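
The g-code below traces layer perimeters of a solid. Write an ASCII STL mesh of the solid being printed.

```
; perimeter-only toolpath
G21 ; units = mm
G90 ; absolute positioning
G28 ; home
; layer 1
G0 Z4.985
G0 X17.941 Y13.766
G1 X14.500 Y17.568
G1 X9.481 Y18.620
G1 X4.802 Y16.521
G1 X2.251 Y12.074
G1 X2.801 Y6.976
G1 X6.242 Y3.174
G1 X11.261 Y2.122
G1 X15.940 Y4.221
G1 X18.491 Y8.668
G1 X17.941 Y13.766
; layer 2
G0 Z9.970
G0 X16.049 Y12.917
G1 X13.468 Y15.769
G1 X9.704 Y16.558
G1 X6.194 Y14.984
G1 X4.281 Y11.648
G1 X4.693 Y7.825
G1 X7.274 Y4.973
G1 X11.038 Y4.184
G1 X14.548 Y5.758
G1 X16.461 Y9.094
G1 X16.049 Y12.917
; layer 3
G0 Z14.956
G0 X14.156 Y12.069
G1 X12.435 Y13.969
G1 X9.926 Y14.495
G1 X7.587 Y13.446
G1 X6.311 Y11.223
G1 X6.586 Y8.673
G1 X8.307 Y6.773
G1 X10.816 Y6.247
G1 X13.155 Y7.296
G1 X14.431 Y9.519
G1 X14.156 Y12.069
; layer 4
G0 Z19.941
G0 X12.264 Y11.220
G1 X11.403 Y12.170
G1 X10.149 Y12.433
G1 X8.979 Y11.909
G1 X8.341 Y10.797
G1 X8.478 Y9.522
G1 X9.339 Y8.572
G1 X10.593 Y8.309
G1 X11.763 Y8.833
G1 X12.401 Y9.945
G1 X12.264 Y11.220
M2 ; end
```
solid part
  facet normal 0.0000 0.0000 -1.0000
    outer loop
      vertex 9.259 20.682 0.000
      vertex 15.532 19.367 0.000
      vertex 19.834 14.615 0.000
    endloop
  endfacet
  facet normal 0.0000 0.0000 -1.0000
    outer loop
      vertex 3.410 18.059 0.000
      vertex 9.259 20.682 0.000
      vertex 19.834 14.615 0.000
    endloop
  endfacet
  facet normal 0.0000 0.0000 -1.0000
    outer loop
      vertex 0.221 12.500 0.000
      vertex 3.410 18.059 0.000
      vertex 19.834 14.615 0.000
    endloop
  endfacet
  facet normal 0.0000 0.0000 -1.0000
    outer loop
      vertex 0.908 6.127 0.000
      vertex 0.221 12.500 0.000
      vertex 19.834 14.615 0.000
    endloop
  endfacet
  facet normal 0.0000 0.0000 -1.0000
    outer loop
      vertex 5.210 1.375 0.000
      vertex 0.908 6.127 0.000
      vertex 19.834 14.615 0.000
    endloop
  endfacet
  facet normal 0.0000 0.0000 -1.0000
    outer loop
      vertex 11.483 0.060 0.000
      vertex 5.210 1.375 0.000
      vertex 19.834 14.615 0.000
    endloop
  endfacet
  facet normal 0.0000 0.0000 -1.0000
    outer loop
      vertex 17.332 2.683 0.000
      vertex 11.483 0.060 0.000
      vertex 19.834 14.615 0.000
    endloop
  endfacet
  facet normal 0.0000 0.0000 -1.0000
    outer loop
      vertex 20.521 8.242 0.000
      vertex 17.332 2.683 0.000
      vertex 19.834 14.615 0.000
    endloop
  endfacet
  facet normal 0.6893 0.6241 0.3680
    outer loop
      vertex 19.834 14.615 0.000
      vertex 15.532 19.367 0.000
      vertex 10.371 10.371 24.926
    endloop
  endfacet
  facet normal 0.1908 0.9101 0.3680
    outer loop
      vertex 15.532 19.367 0.000
      vertex 9.259 20.682 0.000
      vertex 10.371 10.371 24.926
    endloop
  endfacet
  facet normal -0.3805 0.8484 0.3679
    outer loop
      vertex 9.259 20.682 0.000
      vertex 3.410 18.059 0.000
      vertex 10.371 10.371 24.926
    endloop
  endfacet
  facet normal -0.8066 0.4627 0.3680
    outer loop
      vertex 3.410 18.059 0.000
      vertex 0.221 12.500 0.000
      vertex 10.371 10.371 24.926
    endloop
  endfacet
  facet normal -0.9245 -0.0997 0.3679
    outer loop
      vertex 0.221 12.500 0.000
      vertex 0.908 6.127 0.000
      vertex 10.371 10.371 24.926
    endloop
  endfacet
  facet normal -0.6893 -0.6241 0.3680
    outer loop
      vertex 0.908 6.127 0.000
      vertex 5.210 1.375 0.000
      vertex 10.371 10.371 24.926
    endloop
  endfacet
  facet normal -0.1908 -0.9101 0.3680
    outer loop
      vertex 5.210 1.375 0.000
      vertex 11.483 0.060 0.000
      vertex 10.371 10.371 24.926
    endloop
  endfacet
  facet normal 0.3805 -0.8484 0.3679
    outer loop
      vertex 11.483 0.060 0.000
      vertex 17.332 2.683 0.000
      vertex 10.371 10.371 24.926
    endloop
  endfacet
  facet normal 0.8066 -0.4627 0.3680
    outer loop
      vertex 17.332 2.683 0.000
      vertex 20.521 8.242 0.000
      vertex 10.371 10.371 24.926
    endloop
  endfacet
  facet normal 0.9245 0.0997 0.3679
    outer loop
      vertex 20.521 8.242 0.000
      vertex 19.834 14.615 0.000
      vertex 10.371 10.371 24.926
    endloop
  endfacet
endsolid part

The G0 Z moves step by Δz≈4.985 mm. The G1 loops shrink linearly with z, so the solid tapers from its base footprint up to z≈24.9. Closing with a flat bottom cap and the tapered top and triangulating gives 18 facets — a regular 10-sided pyramid, base circumscribed radius ≈ 10.4 mm, apex at z ≈ 24.9 mm.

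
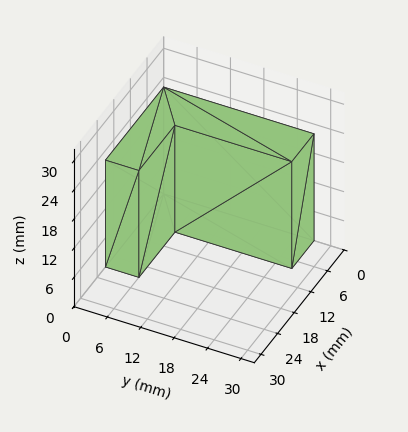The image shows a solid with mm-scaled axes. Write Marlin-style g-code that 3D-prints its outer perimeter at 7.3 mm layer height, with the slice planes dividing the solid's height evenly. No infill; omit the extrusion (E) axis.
Reading the render: the shape is an L-shaped prism: outer 21 × 27 mm, arm thicknesses ≈ 6 mm (horizontal) and 8 mm (vertical), extruded 22 mm in z (dimensions read to the nearest mm from the axis ticks). For the g-code, the solid's height is divided into equal slices at the stated Δz and each level perimeter traced with G1 moves after a G0 lift.

; perimeter-only toolpath
G21 ; units = mm
G90 ; absolute positioning
G28 ; home
; layer 1
G0 Z7.3
G0 X0.0 Y0.0
G1 X21.0 Y0.0
G1 X21.0 Y6.0
G1 X8.0 Y6.0
G1 X8.0 Y27.0
G1 X0.0 Y27.0
G1 X0.0 Y0.0
; layer 2
G0 Z14.7
G0 X0.0 Y0.0
G1 X21.0 Y0.0
G1 X21.0 Y6.0
G1 X8.0 Y6.0
G1 X8.0 Y27.0
G1 X0.0 Y27.0
G1 X0.0 Y0.0
; layer 3
G0 Z22.0
G0 X0.0 Y0.0
G1 X21.0 Y0.0
G1 X21.0 Y6.0
G1 X8.0 Y6.0
G1 X8.0 Y27.0
G1 X0.0 Y27.0
G1 X0.0 Y0.0
M2 ; end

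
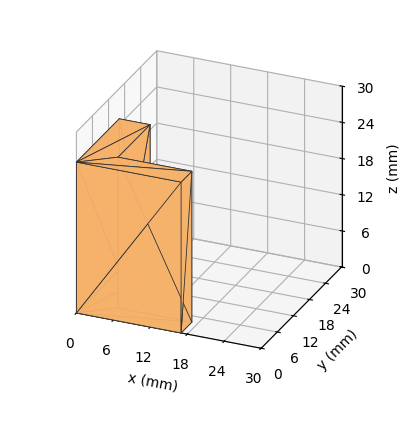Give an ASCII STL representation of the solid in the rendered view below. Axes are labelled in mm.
Reading the render: the shape is an L-shaped prism: outer 17 × 16 mm, arm thicknesses ≈ 4 mm (horizontal) and 5 mm (vertical), extruded 25 mm in z (dimensions read to the nearest mm from the axis ticks). For the STL, each face is triangulated and given an outward normal.

solid part
  facet normal 0.0000 0.0000 -1.0000
    outer loop
      vertex 17.00 4.00 0.00
      vertex 17.00 0.00 0.00
      vertex 0.00 0.00 0.00
    endloop
  endfacet
  facet normal 0.0000 0.0000 -1.0000
    outer loop
      vertex 5.00 4.00 0.00
      vertex 17.00 4.00 0.00
      vertex 0.00 0.00 0.00
    endloop
  endfacet
  facet normal 0.0000 0.0000 -1.0000
    outer loop
      vertex 5.00 16.00 0.00
      vertex 5.00 4.00 0.00
      vertex 0.00 0.00 0.00
    endloop
  endfacet
  facet normal 0.0000 0.0000 -1.0000
    outer loop
      vertex 0.00 16.00 0.00
      vertex 5.00 16.00 0.00
      vertex 0.00 0.00 0.00
    endloop
  endfacet
  facet normal 0.0000 0.0000 1.0000
    outer loop
      vertex 0.00 0.00 25.00
      vertex 17.00 0.00 25.00
      vertex 17.00 4.00 25.00
    endloop
  endfacet
  facet normal 0.0000 0.0000 1.0000
    outer loop
      vertex 0.00 0.00 25.00
      vertex 17.00 4.00 25.00
      vertex 5.00 4.00 25.00
    endloop
  endfacet
  facet normal 0.0000 0.0000 1.0000
    outer loop
      vertex 0.00 0.00 25.00
      vertex 5.00 4.00 25.00
      vertex 5.00 16.00 25.00
    endloop
  endfacet
  facet normal 0.0000 0.0000 1.0000
    outer loop
      vertex 0.00 0.00 25.00
      vertex 5.00 16.00 25.00
      vertex 0.00 16.00 25.00
    endloop
  endfacet
  facet normal 0.0000 -1.0000 0.0000
    outer loop
      vertex 0.00 0.00 0.00
      vertex 17.00 0.00 0.00
      vertex 17.00 0.00 25.00
    endloop
  endfacet
  facet normal 0.0000 -1.0000 0.0000
    outer loop
      vertex 0.00 0.00 0.00
      vertex 17.00 0.00 25.00
      vertex 0.00 0.00 25.00
    endloop
  endfacet
  facet normal 1.0000 0.0000 0.0000
    outer loop
      vertex 17.00 0.00 0.00
      vertex 17.00 4.00 0.00
      vertex 17.00 4.00 25.00
    endloop
  endfacet
  facet normal 1.0000 0.0000 0.0000
    outer loop
      vertex 17.00 0.00 0.00
      vertex 17.00 4.00 25.00
      vertex 17.00 0.00 25.00
    endloop
  endfacet
  facet normal 0.0000 1.0000 0.0000
    outer loop
      vertex 17.00 4.00 0.00
      vertex 5.00 4.00 0.00
      vertex 5.00 4.00 25.00
    endloop
  endfacet
  facet normal 0.0000 1.0000 0.0000
    outer loop
      vertex 17.00 4.00 0.00
      vertex 5.00 4.00 25.00
      vertex 17.00 4.00 25.00
    endloop
  endfacet
  facet normal 1.0000 0.0000 0.0000
    outer loop
      vertex 5.00 4.00 0.00
      vertex 5.00 16.00 0.00
      vertex 5.00 16.00 25.00
    endloop
  endfacet
  facet normal 1.0000 0.0000 0.0000
    outer loop
      vertex 5.00 4.00 0.00
      vertex 5.00 16.00 25.00
      vertex 5.00 4.00 25.00
    endloop
  endfacet
  facet normal 0.0000 1.0000 0.0000
    outer loop
      vertex 5.00 16.00 0.00
      vertex 0.00 16.00 0.00
      vertex 0.00 16.00 25.00
    endloop
  endfacet
  facet normal 0.0000 1.0000 0.0000
    outer loop
      vertex 5.00 16.00 0.00
      vertex 0.00 16.00 25.00
      vertex 5.00 16.00 25.00
    endloop
  endfacet
  facet normal -1.0000 0.0000 0.0000
    outer loop
      vertex 0.00 16.00 0.00
      vertex 0.00 0.00 0.00
      vertex 0.00 0.00 25.00
    endloop
  endfacet
  facet normal -1.0000 0.0000 0.0000
    outer loop
      vertex 0.00 16.00 0.00
      vertex 0.00 0.00 25.00
      vertex 0.00 16.00 25.00
    endloop
  endfacet
endsolid part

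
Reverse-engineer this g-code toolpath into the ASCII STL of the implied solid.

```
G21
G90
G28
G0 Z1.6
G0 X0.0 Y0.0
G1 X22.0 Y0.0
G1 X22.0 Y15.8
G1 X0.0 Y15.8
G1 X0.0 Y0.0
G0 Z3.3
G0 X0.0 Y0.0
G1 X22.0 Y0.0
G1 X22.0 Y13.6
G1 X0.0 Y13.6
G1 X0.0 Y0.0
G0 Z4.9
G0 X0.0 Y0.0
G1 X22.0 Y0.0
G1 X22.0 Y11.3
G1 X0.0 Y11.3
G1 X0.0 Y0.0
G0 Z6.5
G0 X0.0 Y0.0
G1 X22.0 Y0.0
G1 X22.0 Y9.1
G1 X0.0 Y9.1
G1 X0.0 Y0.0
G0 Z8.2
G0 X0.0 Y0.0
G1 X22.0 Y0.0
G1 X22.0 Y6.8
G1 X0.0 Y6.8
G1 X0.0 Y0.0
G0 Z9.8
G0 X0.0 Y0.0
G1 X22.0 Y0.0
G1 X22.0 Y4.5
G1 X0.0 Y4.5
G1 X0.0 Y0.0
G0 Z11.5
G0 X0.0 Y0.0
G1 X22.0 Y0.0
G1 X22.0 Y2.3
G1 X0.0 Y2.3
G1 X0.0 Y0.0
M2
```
solid part
  facet normal 0.0000 0.0000 -1.0000
    outer loop
      vertex 22.0 18.1 0.0
      vertex 22.0 0.0 0.0
      vertex 0.0 0.0 0.0
    endloop
  endfacet
  facet normal 0.0000 0.0000 -1.0000
    outer loop
      vertex 0.0 18.1 0.0
      vertex 22.0 18.1 0.0
      vertex 0.0 0.0 0.0
    endloop
  endfacet
  facet normal 0.0000 -1.0000 0.0000
    outer loop
      vertex 0.0 0.0 0.0
      vertex 22.0 0.0 0.0
      vertex 22.0 0.0 13.1
    endloop
  endfacet
  facet normal 0.0000 -1.0000 0.0000
    outer loop
      vertex 0.0 0.0 0.0
      vertex 22.0 0.0 13.1
      vertex 0.0 0.0 13.1
    endloop
  endfacet
  facet normal 0.0000 0.5863 0.8101
    outer loop
      vertex 0.0 0.0 13.1
      vertex 22.0 0.0 13.1
      vertex 22.0 18.1 0.0
    endloop
  endfacet
  facet normal 0.0000 0.5863 0.8101
    outer loop
      vertex 0.0 0.0 13.1
      vertex 22.0 18.1 0.0
      vertex 0.0 18.1 0.0
    endloop
  endfacet
  facet normal -1.0000 0.0000 0.0000
    outer loop
      vertex 0.0 0.0 13.1
      vertex 0.0 18.1 0.0
      vertex 0.0 0.0 0.0
    endloop
  endfacet
  facet normal 1.0000 0.0000 0.0000
    outer loop
      vertex 22.0 0.0 0.0
      vertex 22.0 18.1 0.0
      vertex 22.0 0.0 13.1
    endloop
  endfacet
endsolid part

The G0 Z moves step by Δz≈1.6 mm. The G1 loops shrink linearly with z, so the solid tapers from its base footprint up to z≈13.1. Closing with a flat bottom cap and the tapered top and triangulating gives 8 facets — a wedge (ramp): 22 × 18.1 mm base, rising to 13.1 mm along the y=0 edge and sloping linearly to z=0 at y=18.1.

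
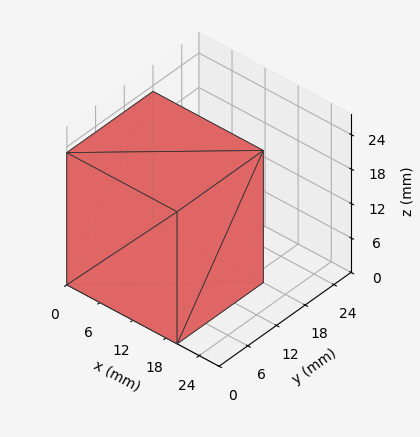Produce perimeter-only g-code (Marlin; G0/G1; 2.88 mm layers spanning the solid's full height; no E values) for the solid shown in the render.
Reading the render: the shape is a rectangular box, roughly 20 × 18 mm footprint and 23 mm tall (dimensions read to the nearest mm from the axis ticks). For the g-code, the solid's height is divided into equal slices at the stated Δz and each level perimeter traced with G1 moves after a G0 lift.

; perimeter-only toolpath
G21 ; units = mm
G90 ; absolute positioning
G28 ; home
; layer 1
G0 Z2.88
G0 X0.00 Y0.00
G1 X20.00 Y0.00
G1 X20.00 Y18.00
G1 X0.00 Y18.00
G1 X0.00 Y0.00
; layer 2
G0 Z5.75
G0 X0.00 Y0.00
G1 X20.00 Y0.00
G1 X20.00 Y18.00
G1 X0.00 Y18.00
G1 X0.00 Y0.00
; layer 3
G0 Z8.62
G0 X0.00 Y0.00
G1 X20.00 Y0.00
G1 X20.00 Y18.00
G1 X0.00 Y18.00
G1 X0.00 Y0.00
; layer 4
G0 Z11.50
G0 X0.00 Y0.00
G1 X20.00 Y0.00
G1 X20.00 Y18.00
G1 X0.00 Y18.00
G1 X0.00 Y0.00
; layer 5
G0 Z14.38
G0 X0.00 Y0.00
G1 X20.00 Y0.00
G1 X20.00 Y18.00
G1 X0.00 Y18.00
G1 X0.00 Y0.00
; layer 6
G0 Z17.25
G0 X0.00 Y0.00
G1 X20.00 Y0.00
G1 X20.00 Y18.00
G1 X0.00 Y18.00
G1 X0.00 Y0.00
; layer 7
G0 Z20.12
G0 X0.00 Y0.00
G1 X20.00 Y0.00
G1 X20.00 Y18.00
G1 X0.00 Y18.00
G1 X0.00 Y0.00
; layer 8
G0 Z23.00
G0 X0.00 Y0.00
G1 X20.00 Y0.00
G1 X20.00 Y18.00
G1 X0.00 Y18.00
G1 X0.00 Y0.00
M2 ; end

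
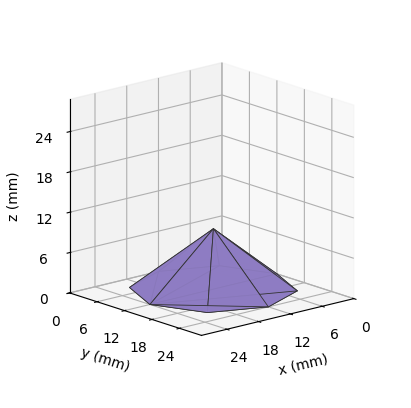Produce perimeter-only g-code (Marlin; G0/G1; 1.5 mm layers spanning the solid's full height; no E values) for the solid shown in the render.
Reading the render: the shape is a regular 8-sided pyramid, base circumscribed radius ≈ 12 mm, apex at z ≈ 9 mm (dimensions read to the nearest mm from the axis ticks). For the g-code, the solid's height is divided into equal slices at the stated Δz and each level perimeter traced with G1 moves after a G0 lift.

; perimeter-only toolpath
G21 ; units = mm
G90 ; absolute positioning
G28 ; home
; layer 1
G0 Z1.5
G0 X22.0 Y12.0
G1 X19.1 Y19.1
G1 X12.0 Y22.0
G1 X4.9 Y19.1
G1 X2.0 Y12.0
G1 X4.9 Y4.9
G1 X12.0 Y2.0
G1 X19.1 Y4.9
G1 X22.0 Y12.0
; layer 2
G0 Z3.0
G0 X20.0 Y12.0
G1 X17.7 Y17.7
G1 X12.0 Y20.0
G1 X6.3 Y17.7
G1 X4.0 Y12.0
G1 X6.3 Y6.3
G1 X12.0 Y4.0
G1 X17.7 Y6.3
G1 X20.0 Y12.0
; layer 3
G0 Z4.5
G0 X18.0 Y12.0
G1 X16.2 Y16.2
G1 X12.0 Y18.0
G1 X7.8 Y16.2
G1 X6.0 Y12.0
G1 X7.8 Y7.8
G1 X12.0 Y6.0
G1 X16.2 Y7.8
G1 X18.0 Y12.0
; layer 4
G0 Z6.0
G0 X16.0 Y12.0
G1 X14.8 Y14.8
G1 X12.0 Y16.0
G1 X9.2 Y14.8
G1 X8.0 Y12.0
G1 X9.2 Y9.2
G1 X12.0 Y8.0
G1 X14.8 Y9.2
G1 X16.0 Y12.0
; layer 5
G0 Z7.5
G0 X14.0 Y12.0
G1 X13.4 Y13.4
G1 X12.0 Y14.0
G1 X10.6 Y13.4
G1 X10.0 Y12.0
G1 X10.6 Y10.6
G1 X12.0 Y10.0
G1 X13.4 Y10.6
G1 X14.0 Y12.0
M2 ; end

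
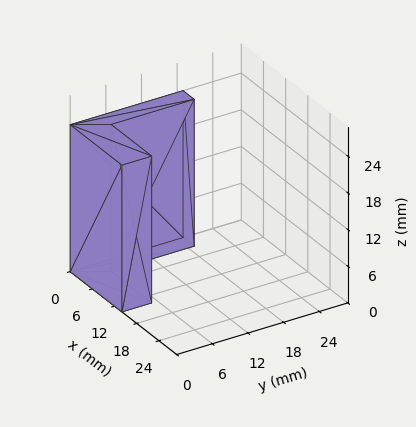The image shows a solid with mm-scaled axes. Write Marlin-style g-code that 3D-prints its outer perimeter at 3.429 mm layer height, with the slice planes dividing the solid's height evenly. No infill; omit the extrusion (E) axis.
Reading the render: the shape is an L-shaped prism: outer 14 × 19 mm, arm thicknesses ≈ 5 mm (horizontal) and 3 mm (vertical), extruded 24 mm in z (dimensions read to the nearest mm from the axis ticks). For the g-code, the solid's height is divided into equal slices at the stated Δz and each level perimeter traced with G1 moves after a G0 lift.

; perimeter-only toolpath
G21 ; units = mm
G90 ; absolute positioning
G28 ; home
; layer 1
G0 Z3.429
G0 X0.000 Y0.000
G1 X14.000 Y0.000
G1 X14.000 Y5.000
G1 X3.000 Y5.000
G1 X3.000 Y19.000
G1 X0.000 Y19.000
G1 X0.000 Y0.000
; layer 2
G0 Z6.857
G0 X0.000 Y0.000
G1 X14.000 Y0.000
G1 X14.000 Y5.000
G1 X3.000 Y5.000
G1 X3.000 Y19.000
G1 X0.000 Y19.000
G1 X0.000 Y0.000
; layer 3
G0 Z10.286
G0 X0.000 Y0.000
G1 X14.000 Y0.000
G1 X14.000 Y5.000
G1 X3.000 Y5.000
G1 X3.000 Y19.000
G1 X0.000 Y19.000
G1 X0.000 Y0.000
; layer 4
G0 Z13.714
G0 X0.000 Y0.000
G1 X14.000 Y0.000
G1 X14.000 Y5.000
G1 X3.000 Y5.000
G1 X3.000 Y19.000
G1 X0.000 Y19.000
G1 X0.000 Y0.000
; layer 5
G0 Z17.143
G0 X0.000 Y0.000
G1 X14.000 Y0.000
G1 X14.000 Y5.000
G1 X3.000 Y5.000
G1 X3.000 Y19.000
G1 X0.000 Y19.000
G1 X0.000 Y0.000
; layer 6
G0 Z20.571
G0 X0.000 Y0.000
G1 X14.000 Y0.000
G1 X14.000 Y5.000
G1 X3.000 Y5.000
G1 X3.000 Y19.000
G1 X0.000 Y19.000
G1 X0.000 Y0.000
; layer 7
G0 Z24.000
G0 X0.000 Y0.000
G1 X14.000 Y0.000
G1 X14.000 Y5.000
G1 X3.000 Y5.000
G1 X3.000 Y19.000
G1 X0.000 Y19.000
G1 X0.000 Y0.000
M2 ; end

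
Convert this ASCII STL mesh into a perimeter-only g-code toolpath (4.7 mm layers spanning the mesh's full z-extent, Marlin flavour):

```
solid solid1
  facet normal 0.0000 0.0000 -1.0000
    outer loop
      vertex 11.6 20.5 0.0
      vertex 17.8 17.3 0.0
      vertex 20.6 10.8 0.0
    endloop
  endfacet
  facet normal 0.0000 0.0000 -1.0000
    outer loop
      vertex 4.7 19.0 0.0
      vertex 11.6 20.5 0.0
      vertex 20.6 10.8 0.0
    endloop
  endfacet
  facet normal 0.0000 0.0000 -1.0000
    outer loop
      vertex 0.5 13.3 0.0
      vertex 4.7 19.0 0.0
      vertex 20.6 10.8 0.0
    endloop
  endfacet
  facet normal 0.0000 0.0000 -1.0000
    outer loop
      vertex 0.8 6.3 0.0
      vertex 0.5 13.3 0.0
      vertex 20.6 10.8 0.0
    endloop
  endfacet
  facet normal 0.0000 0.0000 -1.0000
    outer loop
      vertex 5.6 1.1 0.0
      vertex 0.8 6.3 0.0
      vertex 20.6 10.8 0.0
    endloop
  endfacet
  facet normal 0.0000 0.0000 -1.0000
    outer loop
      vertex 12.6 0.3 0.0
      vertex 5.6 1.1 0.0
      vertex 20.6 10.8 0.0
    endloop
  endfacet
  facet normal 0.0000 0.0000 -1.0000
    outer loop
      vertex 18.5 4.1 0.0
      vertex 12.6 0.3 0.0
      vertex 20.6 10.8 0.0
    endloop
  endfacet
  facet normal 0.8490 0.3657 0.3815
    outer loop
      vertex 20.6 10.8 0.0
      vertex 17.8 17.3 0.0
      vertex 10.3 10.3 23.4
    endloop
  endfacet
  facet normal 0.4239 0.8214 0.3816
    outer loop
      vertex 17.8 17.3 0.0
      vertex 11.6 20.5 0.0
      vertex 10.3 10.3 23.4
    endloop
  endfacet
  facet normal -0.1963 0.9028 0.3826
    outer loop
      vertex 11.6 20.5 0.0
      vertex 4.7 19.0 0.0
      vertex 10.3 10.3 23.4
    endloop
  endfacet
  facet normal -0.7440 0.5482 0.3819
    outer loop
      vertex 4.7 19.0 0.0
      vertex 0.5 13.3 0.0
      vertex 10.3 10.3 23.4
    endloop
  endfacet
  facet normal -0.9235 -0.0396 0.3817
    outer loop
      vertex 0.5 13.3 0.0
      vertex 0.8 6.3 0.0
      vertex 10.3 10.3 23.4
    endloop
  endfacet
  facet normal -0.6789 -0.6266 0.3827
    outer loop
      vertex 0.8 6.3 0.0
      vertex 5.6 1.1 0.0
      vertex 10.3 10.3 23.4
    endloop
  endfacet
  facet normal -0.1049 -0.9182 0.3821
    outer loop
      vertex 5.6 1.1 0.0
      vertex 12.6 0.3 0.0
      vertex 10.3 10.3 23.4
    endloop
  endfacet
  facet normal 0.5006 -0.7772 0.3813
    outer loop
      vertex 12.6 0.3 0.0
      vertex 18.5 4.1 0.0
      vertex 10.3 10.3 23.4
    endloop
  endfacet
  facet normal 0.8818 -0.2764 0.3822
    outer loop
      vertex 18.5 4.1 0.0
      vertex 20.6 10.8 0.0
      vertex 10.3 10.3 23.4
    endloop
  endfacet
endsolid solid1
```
; perimeter-only toolpath
G21 ; units = mm
G90 ; absolute positioning
G28 ; home
; layer 1
G0 Z4.7
G0 X18.5 Y10.7
G1 X16.3 Y15.9
G1 X11.3 Y18.5
G1 X5.8 Y17.3
G1 X2.5 Y12.7
G1 X2.7 Y7.1
G1 X6.5 Y2.9
G1 X12.1 Y2.3
G1 X16.9 Y5.3
G1 X18.5 Y10.7
; layer 2
G0 Z9.4
G0 X16.5 Y10.6
G1 X14.8 Y14.5
G1 X11.1 Y16.4
G1 X6.9 Y15.5
G1 X4.4 Y12.1
G1 X4.6 Y7.9
G1 X7.5 Y4.8
G1 X11.7 Y4.3
G1 X15.2 Y6.6
G1 X16.5 Y10.6
; layer 3
G0 Z14.0
G0 X14.4 Y10.5
G1 X13.3 Y13.1
G1 X10.8 Y14.4
G1 X8.1 Y13.8
G1 X6.4 Y11.5
G1 X6.5 Y8.7
G1 X8.4 Y6.6
G1 X11.2 Y6.3
G1 X13.6 Y7.8
G1 X14.4 Y10.5
; layer 4
G0 Z18.7
G0 X12.4 Y10.4
G1 X11.8 Y11.7
G1 X10.6 Y12.3
G1 X9.2 Y12.0
G1 X8.3 Y10.9
G1 X8.4 Y9.5
G1 X9.4 Y8.5
G1 X10.8 Y8.3
G1 X11.9 Y9.1
G1 X12.4 Y10.4
M2 ; end

The solid is a regular 9-sided pyramid, base circumscribed radius ≈ 10.3 mm, apex at z ≈ 23.4 mm. Slicing at Δz = 4.7 mm — 5 equal slices spanning the solid's height, so layer i sits at z = i·h/5 — gives 4 non-empty perimeters. Each is a 9-segment closed polygon; G0 lifts to the layer z and rapids to the start vertex, then G1 traces the edges. The cross-section shrinks linearly with z (the slice at the apex is degenerate and omitted).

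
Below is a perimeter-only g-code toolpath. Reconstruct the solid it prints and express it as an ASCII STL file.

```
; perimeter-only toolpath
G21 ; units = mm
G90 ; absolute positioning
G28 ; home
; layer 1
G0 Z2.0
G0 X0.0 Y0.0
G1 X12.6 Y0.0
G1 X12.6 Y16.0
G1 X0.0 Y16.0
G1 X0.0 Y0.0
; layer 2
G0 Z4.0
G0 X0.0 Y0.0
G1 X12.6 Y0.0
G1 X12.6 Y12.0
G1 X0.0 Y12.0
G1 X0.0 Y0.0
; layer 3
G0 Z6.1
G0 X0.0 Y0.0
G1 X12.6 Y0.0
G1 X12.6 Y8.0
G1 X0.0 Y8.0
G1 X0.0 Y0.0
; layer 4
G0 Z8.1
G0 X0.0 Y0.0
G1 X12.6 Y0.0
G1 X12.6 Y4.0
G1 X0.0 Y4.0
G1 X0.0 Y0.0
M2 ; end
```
solid part
  facet normal 0.0000 0.0000 -1.0000
    outer loop
      vertex 12.6 20.0 0.0
      vertex 12.6 0.0 0.0
      vertex 0.0 0.0 0.0
    endloop
  endfacet
  facet normal 0.0000 0.0000 -1.0000
    outer loop
      vertex 0.0 20.0 0.0
      vertex 12.6 20.0 0.0
      vertex 0.0 0.0 0.0
    endloop
  endfacet
  facet normal 0.0000 -1.0000 0.0000
    outer loop
      vertex 0.0 0.0 0.0
      vertex 12.6 0.0 0.0
      vertex 12.6 0.0 10.1
    endloop
  endfacet
  facet normal 0.0000 -1.0000 0.0000
    outer loop
      vertex 0.0 0.0 0.0
      vertex 12.6 0.0 10.1
      vertex 0.0 0.0 10.1
    endloop
  endfacet
  facet normal 0.0000 0.4508 0.8926
    outer loop
      vertex 0.0 0.0 10.1
      vertex 12.6 0.0 10.1
      vertex 12.6 20.0 0.0
    endloop
  endfacet
  facet normal 0.0000 0.4508 0.8926
    outer loop
      vertex 0.0 0.0 10.1
      vertex 12.6 20.0 0.0
      vertex 0.0 20.0 0.0
    endloop
  endfacet
  facet normal -1.0000 0.0000 0.0000
    outer loop
      vertex 0.0 0.0 10.1
      vertex 0.0 20.0 0.0
      vertex 0.0 0.0 0.0
    endloop
  endfacet
  facet normal 1.0000 0.0000 0.0000
    outer loop
      vertex 12.6 0.0 0.0
      vertex 12.6 20.0 0.0
      vertex 12.6 0.0 10.1
    endloop
  endfacet
endsolid part

The G0 Z moves step by Δz≈2.0 mm. The G1 loops shrink linearly with z, so the solid tapers from its base footprint up to z≈10.1. Closing with a flat bottom cap and the tapered top and triangulating gives 8 facets — a wedge (ramp): 12.6 × 20 mm base, rising to 10.1 mm along the y=0 edge and sloping linearly to z=0 at y=20.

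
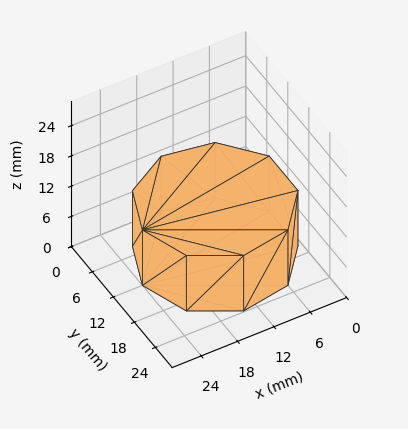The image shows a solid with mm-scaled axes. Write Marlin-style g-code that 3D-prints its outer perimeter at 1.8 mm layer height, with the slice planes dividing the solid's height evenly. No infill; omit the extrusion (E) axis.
Reading the render: the shape is a regular 9-sided prism (a cylinder approximated with 9 flat sides), circumscribed radius ≈ 12 mm, height ≈ 11 mm (dimensions read to the nearest mm from the axis ticks). For the g-code, the solid's height is divided into equal slices at the stated Δz and each level perimeter traced with G1 moves after a G0 lift.

; perimeter-only toolpath
G21 ; units = mm
G90 ; absolute positioning
G28 ; home
; layer 1
G0 Z1.8
G0 X24.0 Y12.0
G1 X21.2 Y19.7
G1 X14.1 Y23.8
G1 X6.0 Y22.4
G1 X0.7 Y16.1
G1 X0.7 Y7.9
G1 X6.0 Y1.6
G1 X14.1 Y0.2
G1 X21.2 Y4.3
G1 X24.0 Y12.0
; layer 2
G0 Z3.7
G0 X24.0 Y12.0
G1 X21.2 Y19.7
G1 X14.1 Y23.8
G1 X6.0 Y22.4
G1 X0.7 Y16.1
G1 X0.7 Y7.9
G1 X6.0 Y1.6
G1 X14.1 Y0.2
G1 X21.2 Y4.3
G1 X24.0 Y12.0
; layer 3
G0 Z5.5
G0 X24.0 Y12.0
G1 X21.2 Y19.7
G1 X14.1 Y23.8
G1 X6.0 Y22.4
G1 X0.7 Y16.1
G1 X0.7 Y7.9
G1 X6.0 Y1.6
G1 X14.1 Y0.2
G1 X21.2 Y4.3
G1 X24.0 Y12.0
; layer 4
G0 Z7.3
G0 X24.0 Y12.0
G1 X21.2 Y19.7
G1 X14.1 Y23.8
G1 X6.0 Y22.4
G1 X0.7 Y16.1
G1 X0.7 Y7.9
G1 X6.0 Y1.6
G1 X14.1 Y0.2
G1 X21.2 Y4.3
G1 X24.0 Y12.0
; layer 5
G0 Z9.2
G0 X24.0 Y12.0
G1 X21.2 Y19.7
G1 X14.1 Y23.8
G1 X6.0 Y22.4
G1 X0.7 Y16.1
G1 X0.7 Y7.9
G1 X6.0 Y1.6
G1 X14.1 Y0.2
G1 X21.2 Y4.3
G1 X24.0 Y12.0
; layer 6
G0 Z11.0
G0 X24.0 Y12.0
G1 X21.2 Y19.7
G1 X14.1 Y23.8
G1 X6.0 Y22.4
G1 X0.7 Y16.1
G1 X0.7 Y7.9
G1 X6.0 Y1.6
G1 X14.1 Y0.2
G1 X21.2 Y4.3
G1 X24.0 Y12.0
M2 ; end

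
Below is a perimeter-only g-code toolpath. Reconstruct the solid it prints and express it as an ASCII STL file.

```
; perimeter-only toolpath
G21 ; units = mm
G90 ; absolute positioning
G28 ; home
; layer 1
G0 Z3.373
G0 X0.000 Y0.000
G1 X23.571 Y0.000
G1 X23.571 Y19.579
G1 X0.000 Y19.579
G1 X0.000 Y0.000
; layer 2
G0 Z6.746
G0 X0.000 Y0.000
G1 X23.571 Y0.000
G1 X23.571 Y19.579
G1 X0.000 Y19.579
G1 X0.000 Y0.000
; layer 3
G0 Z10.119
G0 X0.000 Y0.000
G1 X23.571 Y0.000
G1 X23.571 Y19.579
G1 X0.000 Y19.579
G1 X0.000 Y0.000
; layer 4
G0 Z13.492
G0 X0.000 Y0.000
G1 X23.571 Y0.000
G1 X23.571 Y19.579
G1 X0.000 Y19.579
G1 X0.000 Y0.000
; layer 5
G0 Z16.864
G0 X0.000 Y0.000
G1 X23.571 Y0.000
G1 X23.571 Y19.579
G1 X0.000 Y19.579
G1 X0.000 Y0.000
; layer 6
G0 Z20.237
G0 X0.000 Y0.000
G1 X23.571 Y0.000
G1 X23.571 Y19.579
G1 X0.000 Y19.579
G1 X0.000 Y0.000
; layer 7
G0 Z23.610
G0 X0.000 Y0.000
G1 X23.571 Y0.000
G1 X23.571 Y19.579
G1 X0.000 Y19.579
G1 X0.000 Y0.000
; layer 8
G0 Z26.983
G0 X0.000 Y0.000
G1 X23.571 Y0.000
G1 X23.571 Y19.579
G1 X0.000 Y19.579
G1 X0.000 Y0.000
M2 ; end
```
solid part
  facet normal 0.0000 0.0000 -1.0000
    outer loop
      vertex 23.571 19.579 0.000
      vertex 23.571 0.000 0.000
      vertex 0.000 0.000 0.000
    endloop
  endfacet
  facet normal 0.0000 0.0000 -1.0000
    outer loop
      vertex 0.000 19.579 0.000
      vertex 23.571 19.579 0.000
      vertex 0.000 0.000 0.000
    endloop
  endfacet
  facet normal 0.0000 0.0000 1.0000
    outer loop
      vertex 0.000 0.000 26.983
      vertex 23.571 0.000 26.983
      vertex 23.571 19.579 26.983
    endloop
  endfacet
  facet normal 0.0000 0.0000 1.0000
    outer loop
      vertex 0.000 0.000 26.983
      vertex 23.571 19.579 26.983
      vertex 0.000 19.579 26.983
    endloop
  endfacet
  facet normal 0.0000 -1.0000 0.0000
    outer loop
      vertex 0.000 0.000 0.000
      vertex 23.571 0.000 0.000
      vertex 23.571 0.000 26.983
    endloop
  endfacet
  facet normal 0.0000 -1.0000 0.0000
    outer loop
      vertex 0.000 0.000 0.000
      vertex 23.571 0.000 26.983
      vertex 0.000 0.000 26.983
    endloop
  endfacet
  facet normal 0.0000 1.0000 0.0000
    outer loop
      vertex 23.571 19.579 26.983
      vertex 23.571 19.579 0.000
      vertex 0.000 19.579 0.000
    endloop
  endfacet
  facet normal 0.0000 1.0000 0.0000
    outer loop
      vertex 0.000 19.579 26.983
      vertex 23.571 19.579 26.983
      vertex 0.000 19.579 0.000
    endloop
  endfacet
  facet normal -1.0000 0.0000 0.0000
    outer loop
      vertex 0.000 19.579 26.983
      vertex 0.000 19.579 0.000
      vertex 0.000 0.000 0.000
    endloop
  endfacet
  facet normal -1.0000 0.0000 0.0000
    outer loop
      vertex 0.000 0.000 26.983
      vertex 0.000 19.579 26.983
      vertex 0.000 0.000 0.000
    endloop
  endfacet
  facet normal 1.0000 0.0000 0.0000
    outer loop
      vertex 23.571 0.000 0.000
      vertex 23.571 19.579 0.000
      vertex 23.571 19.579 26.983
    endloop
  endfacet
  facet normal 1.0000 0.0000 0.0000
    outer loop
      vertex 23.571 0.000 0.000
      vertex 23.571 19.579 26.983
      vertex 23.571 0.000 26.983
    endloop
  endfacet
endsolid part

The G0 Z moves step by Δz≈3.373 mm. Every layer's G1 loop is the same polygon, so the solid is a straight extrusion of it from z=0 to z≈27. Closing with flat bottom and top caps and triangulating gives 12 facets — a rectangular box, roughly 23.6 × 19.6 mm footprint and 27 mm tall.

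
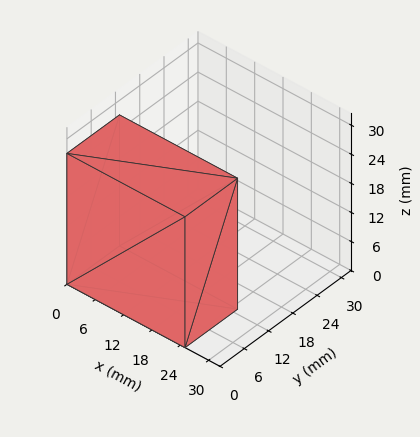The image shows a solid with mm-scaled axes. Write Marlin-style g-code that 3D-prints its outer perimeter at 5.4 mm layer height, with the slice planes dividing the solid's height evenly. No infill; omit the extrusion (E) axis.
Reading the render: the shape is a rectangular box, roughly 25 × 13 mm footprint and 27 mm tall (dimensions read to the nearest mm from the axis ticks). For the g-code, the solid's height is divided into equal slices at the stated Δz and each level perimeter traced with G1 moves after a G0 lift.

; perimeter-only toolpath
G21 ; units = mm
G90 ; absolute positioning
G28 ; home
; layer 1
G0 Z5.4
G0 X0.0 Y0.0
G1 X25.0 Y0.0
G1 X25.0 Y13.0
G1 X0.0 Y13.0
G1 X0.0 Y0.0
; layer 2
G0 Z10.8
G0 X0.0 Y0.0
G1 X25.0 Y0.0
G1 X25.0 Y13.0
G1 X0.0 Y13.0
G1 X0.0 Y0.0
; layer 3
G0 Z16.2
G0 X0.0 Y0.0
G1 X25.0 Y0.0
G1 X25.0 Y13.0
G1 X0.0 Y13.0
G1 X0.0 Y0.0
; layer 4
G0 Z21.6
G0 X0.0 Y0.0
G1 X25.0 Y0.0
G1 X25.0 Y13.0
G1 X0.0 Y13.0
G1 X0.0 Y0.0
; layer 5
G0 Z27.0
G0 X0.0 Y0.0
G1 X25.0 Y0.0
G1 X25.0 Y13.0
G1 X0.0 Y13.0
G1 X0.0 Y0.0
M2 ; end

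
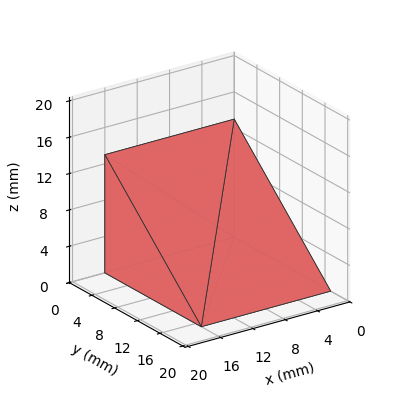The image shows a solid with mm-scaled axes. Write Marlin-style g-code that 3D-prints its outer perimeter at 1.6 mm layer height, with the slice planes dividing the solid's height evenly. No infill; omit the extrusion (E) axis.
Reading the render: the shape is a wedge (ramp): 16 × 17 mm base, rising to 13 mm along the y=0 edge and sloping linearly to z=0 at y=17 (dimensions read to the nearest mm from the axis ticks). For the g-code, the solid's height is divided into equal slices at the stated Δz and each level perimeter traced with G1 moves after a G0 lift.

; perimeter-only toolpath
G21 ; units = mm
G90 ; absolute positioning
G28 ; home
; layer 1
G0 Z1.6
G0 X0.0 Y0.0
G1 X16.0 Y0.0
G1 X16.0 Y14.9
G1 X0.0 Y14.9
G1 X0.0 Y0.0
; layer 2
G0 Z3.2
G0 X0.0 Y0.0
G1 X16.0 Y0.0
G1 X16.0 Y12.8
G1 X0.0 Y12.8
G1 X0.0 Y0.0
; layer 3
G0 Z4.9
G0 X0.0 Y0.0
G1 X16.0 Y0.0
G1 X16.0 Y10.6
G1 X0.0 Y10.6
G1 X0.0 Y0.0
; layer 4
G0 Z6.5
G0 X0.0 Y0.0
G1 X16.0 Y0.0
G1 X16.0 Y8.5
G1 X0.0 Y8.5
G1 X0.0 Y0.0
; layer 5
G0 Z8.1
G0 X0.0 Y0.0
G1 X16.0 Y0.0
G1 X16.0 Y6.4
G1 X0.0 Y6.4
G1 X0.0 Y0.0
; layer 6
G0 Z9.8
G0 X0.0 Y0.0
G1 X16.0 Y0.0
G1 X16.0 Y4.2
G1 X0.0 Y4.2
G1 X0.0 Y0.0
; layer 7
G0 Z11.4
G0 X0.0 Y0.0
G1 X16.0 Y0.0
G1 X16.0 Y2.1
G1 X0.0 Y2.1
G1 X0.0 Y0.0
M2 ; end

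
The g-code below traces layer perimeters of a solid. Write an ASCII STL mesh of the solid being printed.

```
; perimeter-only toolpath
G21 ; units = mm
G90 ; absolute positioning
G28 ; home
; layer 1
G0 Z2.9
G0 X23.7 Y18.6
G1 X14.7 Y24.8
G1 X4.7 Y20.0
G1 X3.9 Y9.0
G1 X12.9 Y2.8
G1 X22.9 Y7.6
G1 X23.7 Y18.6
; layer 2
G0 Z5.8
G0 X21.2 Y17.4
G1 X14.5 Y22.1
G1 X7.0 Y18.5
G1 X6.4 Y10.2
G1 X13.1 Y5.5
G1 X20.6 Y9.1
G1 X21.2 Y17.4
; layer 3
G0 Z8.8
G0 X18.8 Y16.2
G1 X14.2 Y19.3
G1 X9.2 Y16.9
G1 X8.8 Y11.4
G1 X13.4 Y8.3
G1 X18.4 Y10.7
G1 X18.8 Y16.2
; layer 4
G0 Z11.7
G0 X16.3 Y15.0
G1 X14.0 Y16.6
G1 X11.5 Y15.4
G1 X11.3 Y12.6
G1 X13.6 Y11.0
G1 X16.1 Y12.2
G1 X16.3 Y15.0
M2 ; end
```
solid part
  facet normal 0.0000 0.0000 -1.0000
    outer loop
      vertex 2.4 21.6 0.0
      vertex 14.9 27.6 0.0
      vertex 26.2 19.8 0.0
    endloop
  endfacet
  facet normal 0.0000 0.0000 -1.0000
    outer loop
      vertex 1.4 7.8 0.0
      vertex 2.4 21.6 0.0
      vertex 26.2 19.8 0.0
    endloop
  endfacet
  facet normal 0.0000 0.0000 -1.0000
    outer loop
      vertex 12.7 0.0 0.0
      vertex 1.4 7.8 0.0
      vertex 26.2 19.8 0.0
    endloop
  endfacet
  facet normal 0.0000 0.0000 -1.0000
    outer loop
      vertex 25.2 6.0 0.0
      vertex 12.7 0.0 0.0
      vertex 26.2 19.8 0.0
    endloop
  endfacet
  facet normal 0.4391 0.6362 0.6344
    outer loop
      vertex 26.2 19.8 0.0
      vertex 14.9 27.6 0.0
      vertex 13.8 13.8 14.6
    endloop
  endfacet
  facet normal -0.3347 0.6973 0.6339
    outer loop
      vertex 14.9 27.6 0.0
      vertex 2.4 21.6 0.0
      vertex 13.8 13.8 14.6
    endloop
  endfacet
  facet normal -0.7722 0.0560 0.6329
    outer loop
      vertex 2.4 21.6 0.0
      vertex 1.4 7.8 0.0
      vertex 13.8 13.8 14.6
    endloop
  endfacet
  facet normal -0.4391 -0.6362 0.6344
    outer loop
      vertex 1.4 7.8 0.0
      vertex 12.7 0.0 0.0
      vertex 13.8 13.8 14.6
    endloop
  endfacet
  facet normal 0.3347 -0.6973 0.6339
    outer loop
      vertex 12.7 0.0 0.0
      vertex 25.2 6.0 0.0
      vertex 13.8 13.8 14.6
    endloop
  endfacet
  facet normal 0.7722 -0.0560 0.6329
    outer loop
      vertex 25.2 6.0 0.0
      vertex 26.2 19.8 0.0
      vertex 13.8 13.8 14.6
    endloop
  endfacet
endsolid part

The G0 Z moves step by Δz≈2.9 mm. The G1 loops shrink linearly with z, so the solid tapers from its base footprint up to z≈14.6. Closing with a flat bottom cap and the tapered top and triangulating gives 10 facets — a regular 6-sided pyramid, base circumscribed radius ≈ 13.8 mm, apex at z ≈ 14.6 mm.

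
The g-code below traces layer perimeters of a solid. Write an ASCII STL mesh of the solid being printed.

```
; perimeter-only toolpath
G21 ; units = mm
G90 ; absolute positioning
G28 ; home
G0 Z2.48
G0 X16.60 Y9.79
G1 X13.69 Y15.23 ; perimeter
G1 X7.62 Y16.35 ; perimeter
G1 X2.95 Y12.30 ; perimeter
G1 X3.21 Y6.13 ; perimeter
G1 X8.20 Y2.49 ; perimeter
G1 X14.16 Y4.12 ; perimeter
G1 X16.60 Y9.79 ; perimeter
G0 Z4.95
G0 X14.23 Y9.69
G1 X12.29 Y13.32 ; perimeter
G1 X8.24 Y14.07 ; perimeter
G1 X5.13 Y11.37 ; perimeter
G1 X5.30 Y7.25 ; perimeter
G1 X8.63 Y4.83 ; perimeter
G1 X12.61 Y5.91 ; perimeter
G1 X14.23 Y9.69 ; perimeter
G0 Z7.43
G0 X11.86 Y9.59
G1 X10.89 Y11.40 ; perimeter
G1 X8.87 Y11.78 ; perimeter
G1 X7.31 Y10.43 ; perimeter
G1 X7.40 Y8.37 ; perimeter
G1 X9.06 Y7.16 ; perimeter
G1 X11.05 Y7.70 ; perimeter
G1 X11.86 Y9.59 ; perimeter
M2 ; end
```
solid part
  facet normal 0.0000 0.0000 -1.0000
    outer loop
      vertex 6.99 18.64 0.00
      vertex 15.09 17.15 0.00
      vertex 18.97 9.89 0.00
    endloop
  endfacet
  facet normal 0.0000 0.0000 -1.0000
    outer loop
      vertex 0.77 13.24 0.00
      vertex 6.99 18.64 0.00
      vertex 18.97 9.89 0.00
    endloop
  endfacet
  facet normal 0.0000 0.0000 -1.0000
    outer loop
      vertex 1.12 5.01 0.00
      vertex 0.77 13.24 0.00
      vertex 18.97 9.89 0.00
    endloop
  endfacet
  facet normal 0.0000 0.0000 -1.0000
    outer loop
      vertex 7.77 0.16 0.00
      vertex 1.12 5.01 0.00
      vertex 18.97 9.89 0.00
    endloop
  endfacet
  facet normal 0.0000 0.0000 -1.0000
    outer loop
      vertex 15.72 2.33 0.00
      vertex 7.77 0.16 0.00
      vertex 18.97 9.89 0.00
    endloop
  endfacet
  facet normal 0.6675 0.3567 0.6536
    outer loop
      vertex 18.97 9.89 0.00
      vertex 15.09 17.15 0.00
      vertex 9.49 9.49 9.90
    endloop
  endfacet
  facet normal 0.1369 0.7445 0.6535
    outer loop
      vertex 15.09 17.15 0.00
      vertex 6.99 18.64 0.00
      vertex 9.49 9.49 9.90
    endloop
  endfacet
  facet normal -0.4962 0.5715 0.6535
    outer loop
      vertex 6.99 18.64 0.00
      vertex 0.77 13.24 0.00
      vertex 9.49 9.49 9.90
    endloop
  endfacet
  facet normal -0.7560 -0.0322 0.6537
    outer loop
      vertex 0.77 13.24 0.00
      vertex 1.12 5.01 0.00
      vertex 9.49 9.49 9.90
    endloop
  endfacet
  facet normal -0.4459 -0.6114 0.6537
    outer loop
      vertex 1.12 5.01 0.00
      vertex 7.77 0.16 0.00
      vertex 9.49 9.49 9.90
    endloop
  endfacet
  facet normal 0.1993 -0.7302 0.6535
    outer loop
      vertex 7.77 0.16 0.00
      vertex 15.72 2.33 0.00
      vertex 9.49 9.49 9.90
    endloop
  endfacet
  facet normal 0.6953 -0.2989 0.6537
    outer loop
      vertex 15.72 2.33 0.00
      vertex 18.97 9.89 0.00
      vertex 9.49 9.49 9.90
    endloop
  endfacet
endsolid part

The G0 Z moves step by Δz≈2.48 mm. The G1 loops shrink linearly with z, so the solid tapers from its base footprint up to z≈9.9. Closing with a flat bottom cap and the tapered top and triangulating gives 12 facets — a regular 7-sided pyramid, base circumscribed radius ≈ 9.49 mm, apex at z ≈ 9.9 mm.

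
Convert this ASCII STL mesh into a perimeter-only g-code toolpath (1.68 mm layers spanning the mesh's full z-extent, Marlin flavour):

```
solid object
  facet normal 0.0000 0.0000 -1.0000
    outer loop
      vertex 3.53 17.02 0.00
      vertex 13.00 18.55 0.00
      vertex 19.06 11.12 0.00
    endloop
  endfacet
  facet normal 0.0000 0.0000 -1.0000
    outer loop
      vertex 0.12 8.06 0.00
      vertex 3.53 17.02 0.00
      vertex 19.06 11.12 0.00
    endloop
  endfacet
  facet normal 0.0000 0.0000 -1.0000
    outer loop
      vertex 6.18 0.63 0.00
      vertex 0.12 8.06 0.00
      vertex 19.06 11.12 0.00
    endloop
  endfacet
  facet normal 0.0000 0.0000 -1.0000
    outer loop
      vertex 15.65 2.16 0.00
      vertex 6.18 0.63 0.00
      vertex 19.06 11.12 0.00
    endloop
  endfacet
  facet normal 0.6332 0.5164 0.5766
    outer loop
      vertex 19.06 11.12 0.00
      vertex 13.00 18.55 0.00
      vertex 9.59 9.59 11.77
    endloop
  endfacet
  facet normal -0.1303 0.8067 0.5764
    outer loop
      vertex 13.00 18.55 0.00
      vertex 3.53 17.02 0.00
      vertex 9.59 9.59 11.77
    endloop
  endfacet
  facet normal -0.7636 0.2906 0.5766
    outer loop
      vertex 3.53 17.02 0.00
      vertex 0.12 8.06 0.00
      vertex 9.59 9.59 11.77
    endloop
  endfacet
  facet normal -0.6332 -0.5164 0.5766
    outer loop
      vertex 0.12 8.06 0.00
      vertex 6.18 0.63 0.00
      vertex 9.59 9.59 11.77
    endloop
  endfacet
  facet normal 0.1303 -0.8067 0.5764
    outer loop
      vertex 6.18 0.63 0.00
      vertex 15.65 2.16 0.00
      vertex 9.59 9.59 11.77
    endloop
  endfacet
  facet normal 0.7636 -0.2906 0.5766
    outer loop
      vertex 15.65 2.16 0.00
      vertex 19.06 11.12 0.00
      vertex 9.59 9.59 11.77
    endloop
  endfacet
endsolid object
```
; perimeter-only toolpath
G21 ; units = mm
G90 ; absolute positioning
G28 ; home
; layer 1
G0 Z1.68
G0 X17.71 Y10.90
G1 X12.51 Y17.27
G1 X4.40 Y15.96
G1 X1.47 Y8.28
G1 X6.67 Y1.91
G1 X14.78 Y3.22
G1 X17.71 Y10.90
; layer 2
G0 Z3.36
G0 X16.35 Y10.68
G1 X12.03 Y15.99
G1 X5.26 Y14.90
G1 X2.83 Y8.50
G1 X7.15 Y3.19
G1 X13.92 Y4.28
G1 X16.35 Y10.68
; layer 3
G0 Z5.04
G0 X15.00 Y10.46
G1 X11.54 Y14.71
G1 X6.13 Y13.84
G1 X4.18 Y8.72
G1 X7.64 Y4.47
G1 X13.05 Y5.34
G1 X15.00 Y10.46
; layer 4
G0 Z6.73
G0 X13.65 Y10.25
G1 X11.05 Y13.43
G1 X6.99 Y12.77
G1 X5.53 Y8.93
G1 X8.13 Y5.75
G1 X12.19 Y6.41
G1 X13.65 Y10.25
; layer 5
G0 Z8.41
G0 X12.30 Y10.03
G1 X10.56 Y12.15
G1 X7.86 Y11.71
G1 X6.88 Y9.15
G1 X8.62 Y7.03
G1 X11.32 Y7.47
G1 X12.30 Y10.03
; layer 6
G0 Z10.09
G0 X10.94 Y9.81
G1 X10.08 Y10.87
G1 X8.72 Y10.65
G1 X8.24 Y9.37
G1 X9.10 Y8.31
G1 X10.46 Y8.53
G1 X10.94 Y9.81
M2 ; end

The solid is a regular 6-sided pyramid, base circumscribed radius ≈ 9.59 mm, apex at z ≈ 11.8 mm. Slicing at Δz = 1.68 mm — 7 equal slices spanning the solid's height, so layer i sits at z = i·h/7 — gives 6 non-empty perimeters. Each is a 6-segment closed polygon; G0 lifts to the layer z and rapids to the start vertex, then G1 traces the edges. The cross-section shrinks linearly with z (the slice at the apex is degenerate and omitted).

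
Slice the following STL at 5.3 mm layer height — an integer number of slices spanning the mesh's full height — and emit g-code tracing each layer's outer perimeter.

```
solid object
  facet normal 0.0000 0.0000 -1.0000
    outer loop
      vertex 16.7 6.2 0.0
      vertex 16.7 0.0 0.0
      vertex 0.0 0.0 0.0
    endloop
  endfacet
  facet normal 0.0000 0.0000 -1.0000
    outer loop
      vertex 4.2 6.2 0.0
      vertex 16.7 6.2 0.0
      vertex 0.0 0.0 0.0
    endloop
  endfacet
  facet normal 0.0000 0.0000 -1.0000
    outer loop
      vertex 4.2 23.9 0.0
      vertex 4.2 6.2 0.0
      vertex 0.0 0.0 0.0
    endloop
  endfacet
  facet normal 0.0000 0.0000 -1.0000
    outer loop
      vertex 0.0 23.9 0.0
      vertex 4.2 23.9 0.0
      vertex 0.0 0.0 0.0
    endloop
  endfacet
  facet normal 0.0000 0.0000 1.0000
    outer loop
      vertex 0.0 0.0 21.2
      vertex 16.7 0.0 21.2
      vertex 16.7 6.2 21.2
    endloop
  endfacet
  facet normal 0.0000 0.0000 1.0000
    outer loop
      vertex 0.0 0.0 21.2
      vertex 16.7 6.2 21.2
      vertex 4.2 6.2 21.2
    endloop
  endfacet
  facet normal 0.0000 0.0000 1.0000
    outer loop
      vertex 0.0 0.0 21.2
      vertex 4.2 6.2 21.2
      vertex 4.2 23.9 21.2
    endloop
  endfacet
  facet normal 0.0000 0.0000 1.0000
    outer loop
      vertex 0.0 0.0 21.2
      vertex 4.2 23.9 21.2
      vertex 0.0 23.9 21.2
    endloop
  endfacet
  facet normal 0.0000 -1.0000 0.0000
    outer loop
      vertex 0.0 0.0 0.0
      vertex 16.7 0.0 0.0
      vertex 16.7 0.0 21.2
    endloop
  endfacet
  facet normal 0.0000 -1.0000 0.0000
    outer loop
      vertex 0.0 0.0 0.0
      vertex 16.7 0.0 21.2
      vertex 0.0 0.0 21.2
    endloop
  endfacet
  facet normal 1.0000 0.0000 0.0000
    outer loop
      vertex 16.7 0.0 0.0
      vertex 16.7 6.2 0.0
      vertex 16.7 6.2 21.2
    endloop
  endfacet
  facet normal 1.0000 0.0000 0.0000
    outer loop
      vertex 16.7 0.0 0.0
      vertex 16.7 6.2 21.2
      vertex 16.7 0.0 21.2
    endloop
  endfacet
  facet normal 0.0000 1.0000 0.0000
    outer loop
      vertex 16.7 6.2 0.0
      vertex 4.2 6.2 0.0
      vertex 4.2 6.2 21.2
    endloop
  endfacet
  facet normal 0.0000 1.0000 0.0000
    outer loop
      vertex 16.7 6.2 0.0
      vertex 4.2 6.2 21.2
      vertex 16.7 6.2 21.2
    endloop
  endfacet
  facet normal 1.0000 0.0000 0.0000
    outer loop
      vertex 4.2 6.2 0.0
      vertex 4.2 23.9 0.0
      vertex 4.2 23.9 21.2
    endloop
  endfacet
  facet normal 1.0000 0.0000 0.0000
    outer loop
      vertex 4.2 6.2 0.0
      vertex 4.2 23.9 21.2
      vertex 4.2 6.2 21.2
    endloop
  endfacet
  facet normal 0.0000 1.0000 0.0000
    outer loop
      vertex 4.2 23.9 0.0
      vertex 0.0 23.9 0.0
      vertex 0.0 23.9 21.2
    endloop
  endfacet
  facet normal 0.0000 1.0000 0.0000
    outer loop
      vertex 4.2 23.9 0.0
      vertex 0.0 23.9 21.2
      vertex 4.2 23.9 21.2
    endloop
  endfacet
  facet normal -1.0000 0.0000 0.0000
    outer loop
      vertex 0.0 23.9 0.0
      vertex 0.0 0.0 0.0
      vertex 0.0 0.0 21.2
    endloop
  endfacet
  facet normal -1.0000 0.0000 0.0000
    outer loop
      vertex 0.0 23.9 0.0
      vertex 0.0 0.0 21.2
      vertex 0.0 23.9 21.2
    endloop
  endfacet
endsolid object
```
; perimeter-only toolpath
G21 ; units = mm
G90 ; absolute positioning
G28 ; home
; layer 1
G0 Z5.3
G0 X0.0 Y0.0
G1 X16.7 Y0.0
G1 X16.7 Y6.2
G1 X4.2 Y6.2
G1 X4.2 Y23.9
G1 X0.0 Y23.9
G1 X0.0 Y0.0
; layer 2
G0 Z10.6
G0 X0.0 Y0.0
G1 X16.7 Y0.0
G1 X16.7 Y6.2
G1 X4.2 Y6.2
G1 X4.2 Y23.9
G1 X0.0 Y23.9
G1 X0.0 Y0.0
; layer 3
G0 Z15.9
G0 X0.0 Y0.0
G1 X16.7 Y0.0
G1 X16.7 Y6.2
G1 X4.2 Y6.2
G1 X4.2 Y23.9
G1 X0.0 Y23.9
G1 X0.0 Y0.0
; layer 4
G0 Z21.2
G0 X0.0 Y0.0
G1 X16.7 Y0.0
G1 X16.7 Y6.2
G1 X4.2 Y6.2
G1 X4.2 Y23.9
G1 X0.0 Y23.9
G1 X0.0 Y0.0
M2 ; end

The solid is an L-shaped prism: outer 16.7 × 23.9 mm, arm thicknesses ≈ 6.2 mm (horizontal) and 4.2 mm (vertical), extruded 21.2 mm in z. Slicing at Δz = 5.3 mm — 4 equal slices spanning the solid's height, so layer i sits at z = i·h/4 — gives 4 non-empty perimeters. Each is a 6-segment closed polygon; G0 lifts to the layer z and rapids to the start vertex, then G1 traces the edges.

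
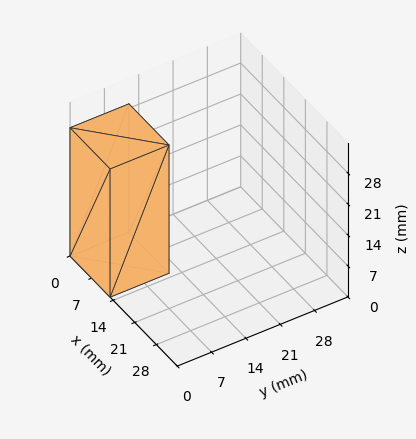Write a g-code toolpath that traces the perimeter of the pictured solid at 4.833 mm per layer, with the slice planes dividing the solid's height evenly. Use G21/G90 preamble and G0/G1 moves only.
Reading the render: the shape is a rectangular box, roughly 13 × 12 mm footprint and 29 mm tall (dimensions read to the nearest mm from the axis ticks). For the g-code, the solid's height is divided into equal slices at the stated Δz and each level perimeter traced with G1 moves after a G0 lift.

; perimeter-only toolpath
G21 ; units = mm
G90 ; absolute positioning
G28 ; home
; layer 1
G0 Z4.833
G0 X0.000 Y0.000
G1 X13.000 Y0.000
G1 X13.000 Y12.000
G1 X0.000 Y12.000
G1 X0.000 Y0.000
; layer 2
G0 Z9.667
G0 X0.000 Y0.000
G1 X13.000 Y0.000
G1 X13.000 Y12.000
G1 X0.000 Y12.000
G1 X0.000 Y0.000
; layer 3
G0 Z14.500
G0 X0.000 Y0.000
G1 X13.000 Y0.000
G1 X13.000 Y12.000
G1 X0.000 Y12.000
G1 X0.000 Y0.000
; layer 4
G0 Z19.333
G0 X0.000 Y0.000
G1 X13.000 Y0.000
G1 X13.000 Y12.000
G1 X0.000 Y12.000
G1 X0.000 Y0.000
; layer 5
G0 Z24.167
G0 X0.000 Y0.000
G1 X13.000 Y0.000
G1 X13.000 Y12.000
G1 X0.000 Y12.000
G1 X0.000 Y0.000
; layer 6
G0 Z29.000
G0 X0.000 Y0.000
G1 X13.000 Y0.000
G1 X13.000 Y12.000
G1 X0.000 Y12.000
G1 X0.000 Y0.000
M2 ; end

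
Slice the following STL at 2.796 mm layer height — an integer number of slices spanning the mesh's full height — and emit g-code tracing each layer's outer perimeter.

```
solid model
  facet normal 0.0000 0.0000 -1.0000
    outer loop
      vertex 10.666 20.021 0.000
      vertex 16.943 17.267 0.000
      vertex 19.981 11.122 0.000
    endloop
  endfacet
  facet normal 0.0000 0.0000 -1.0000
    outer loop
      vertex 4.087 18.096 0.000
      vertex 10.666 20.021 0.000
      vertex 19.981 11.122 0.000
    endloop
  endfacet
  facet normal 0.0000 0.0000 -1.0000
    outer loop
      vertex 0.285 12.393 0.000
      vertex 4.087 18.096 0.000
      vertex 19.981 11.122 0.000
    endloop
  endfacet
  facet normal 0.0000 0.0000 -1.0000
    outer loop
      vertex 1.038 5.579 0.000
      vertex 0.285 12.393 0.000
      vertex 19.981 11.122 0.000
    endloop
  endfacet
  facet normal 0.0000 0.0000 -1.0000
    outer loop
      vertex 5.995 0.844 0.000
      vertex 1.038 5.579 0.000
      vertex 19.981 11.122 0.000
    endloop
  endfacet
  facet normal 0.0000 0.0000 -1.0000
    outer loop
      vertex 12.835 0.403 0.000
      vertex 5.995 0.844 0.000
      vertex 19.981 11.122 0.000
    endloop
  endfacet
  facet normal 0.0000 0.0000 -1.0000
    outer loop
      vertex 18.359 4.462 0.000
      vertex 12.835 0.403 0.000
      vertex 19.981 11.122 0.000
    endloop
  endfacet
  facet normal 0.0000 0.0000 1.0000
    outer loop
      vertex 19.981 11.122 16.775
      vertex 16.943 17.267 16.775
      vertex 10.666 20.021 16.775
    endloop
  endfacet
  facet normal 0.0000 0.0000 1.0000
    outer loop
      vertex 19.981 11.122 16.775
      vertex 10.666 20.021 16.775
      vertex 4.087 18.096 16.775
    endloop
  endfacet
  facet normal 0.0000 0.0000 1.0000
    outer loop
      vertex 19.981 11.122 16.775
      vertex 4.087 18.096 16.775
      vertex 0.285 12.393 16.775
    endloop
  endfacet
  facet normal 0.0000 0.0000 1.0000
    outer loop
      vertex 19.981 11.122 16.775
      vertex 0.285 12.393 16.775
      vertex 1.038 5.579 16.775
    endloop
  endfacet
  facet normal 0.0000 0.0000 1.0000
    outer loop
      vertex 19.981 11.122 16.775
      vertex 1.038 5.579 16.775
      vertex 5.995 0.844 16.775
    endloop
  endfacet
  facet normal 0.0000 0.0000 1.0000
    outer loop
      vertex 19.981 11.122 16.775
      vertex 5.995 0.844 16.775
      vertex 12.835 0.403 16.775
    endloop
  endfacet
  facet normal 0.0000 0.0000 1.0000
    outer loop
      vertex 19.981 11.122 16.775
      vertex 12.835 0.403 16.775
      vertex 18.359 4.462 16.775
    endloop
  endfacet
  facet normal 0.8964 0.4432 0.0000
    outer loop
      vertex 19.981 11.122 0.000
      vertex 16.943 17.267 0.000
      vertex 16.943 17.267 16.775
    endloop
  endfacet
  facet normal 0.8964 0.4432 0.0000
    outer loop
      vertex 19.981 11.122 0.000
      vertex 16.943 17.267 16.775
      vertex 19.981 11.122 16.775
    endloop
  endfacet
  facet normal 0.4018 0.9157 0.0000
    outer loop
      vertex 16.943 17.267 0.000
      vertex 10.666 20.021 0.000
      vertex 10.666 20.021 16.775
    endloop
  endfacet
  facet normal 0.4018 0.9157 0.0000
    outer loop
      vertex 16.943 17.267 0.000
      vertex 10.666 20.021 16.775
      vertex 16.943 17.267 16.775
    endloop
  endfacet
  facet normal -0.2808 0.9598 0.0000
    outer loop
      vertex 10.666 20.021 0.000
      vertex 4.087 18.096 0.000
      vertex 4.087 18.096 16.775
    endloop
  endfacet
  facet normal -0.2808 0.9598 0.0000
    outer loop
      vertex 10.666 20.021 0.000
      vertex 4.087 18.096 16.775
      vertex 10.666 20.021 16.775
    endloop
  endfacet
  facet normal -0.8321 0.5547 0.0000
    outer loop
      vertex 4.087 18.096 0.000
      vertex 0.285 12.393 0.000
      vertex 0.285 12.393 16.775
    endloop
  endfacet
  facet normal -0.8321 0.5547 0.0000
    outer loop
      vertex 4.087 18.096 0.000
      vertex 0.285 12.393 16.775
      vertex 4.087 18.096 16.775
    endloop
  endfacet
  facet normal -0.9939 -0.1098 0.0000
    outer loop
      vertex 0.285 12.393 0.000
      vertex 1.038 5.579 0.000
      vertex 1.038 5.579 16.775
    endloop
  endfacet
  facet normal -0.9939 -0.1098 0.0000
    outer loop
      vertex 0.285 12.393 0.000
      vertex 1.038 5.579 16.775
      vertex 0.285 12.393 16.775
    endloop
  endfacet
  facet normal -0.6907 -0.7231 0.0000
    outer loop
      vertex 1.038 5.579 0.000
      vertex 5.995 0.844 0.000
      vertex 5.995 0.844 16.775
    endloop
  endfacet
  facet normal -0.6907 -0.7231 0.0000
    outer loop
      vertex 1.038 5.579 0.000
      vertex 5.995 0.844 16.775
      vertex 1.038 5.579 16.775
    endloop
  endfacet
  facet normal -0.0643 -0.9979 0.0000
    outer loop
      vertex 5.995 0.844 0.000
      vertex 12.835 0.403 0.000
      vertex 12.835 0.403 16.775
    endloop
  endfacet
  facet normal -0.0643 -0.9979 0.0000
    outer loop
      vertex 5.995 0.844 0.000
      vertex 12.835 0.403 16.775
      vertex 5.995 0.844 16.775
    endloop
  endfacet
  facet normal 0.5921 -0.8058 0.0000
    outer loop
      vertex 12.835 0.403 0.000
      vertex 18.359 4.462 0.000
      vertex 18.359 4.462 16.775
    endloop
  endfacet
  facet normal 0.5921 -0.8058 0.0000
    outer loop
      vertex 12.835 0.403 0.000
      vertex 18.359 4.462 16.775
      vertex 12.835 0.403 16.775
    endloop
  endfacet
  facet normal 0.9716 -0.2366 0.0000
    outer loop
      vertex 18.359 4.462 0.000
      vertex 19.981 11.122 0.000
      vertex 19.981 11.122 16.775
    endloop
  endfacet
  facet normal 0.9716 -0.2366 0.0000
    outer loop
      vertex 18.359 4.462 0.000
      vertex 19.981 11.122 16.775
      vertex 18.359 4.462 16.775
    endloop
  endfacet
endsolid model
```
; perimeter-only toolpath
G21 ; units = mm
G90 ; absolute positioning
G28 ; home
; layer 1
G0 Z2.796
G0 X19.981 Y11.122
G1 X16.943 Y17.267
G1 X10.666 Y20.021
G1 X4.087 Y18.096
G1 X0.285 Y12.393
G1 X1.038 Y5.579
G1 X5.995 Y0.844
G1 X12.835 Y0.403
G1 X18.359 Y4.462
G1 X19.981 Y11.122
; layer 2
G0 Z5.592
G0 X19.981 Y11.122
G1 X16.943 Y17.267
G1 X10.666 Y20.021
G1 X4.087 Y18.096
G1 X0.285 Y12.393
G1 X1.038 Y5.579
G1 X5.995 Y0.844
G1 X12.835 Y0.403
G1 X18.359 Y4.462
G1 X19.981 Y11.122
; layer 3
G0 Z8.387
G0 X19.981 Y11.122
G1 X16.943 Y17.267
G1 X10.666 Y20.021
G1 X4.087 Y18.096
G1 X0.285 Y12.393
G1 X1.038 Y5.579
G1 X5.995 Y0.844
G1 X12.835 Y0.403
G1 X18.359 Y4.462
G1 X19.981 Y11.122
; layer 4
G0 Z11.183
G0 X19.981 Y11.122
G1 X16.943 Y17.267
G1 X10.666 Y20.021
G1 X4.087 Y18.096
G1 X0.285 Y12.393
G1 X1.038 Y5.579
G1 X5.995 Y0.844
G1 X12.835 Y0.403
G1 X18.359 Y4.462
G1 X19.981 Y11.122
; layer 5
G0 Z13.979
G0 X19.981 Y11.122
G1 X16.943 Y17.267
G1 X10.666 Y20.021
G1 X4.087 Y18.096
G1 X0.285 Y12.393
G1 X1.038 Y5.579
G1 X5.995 Y0.844
G1 X12.835 Y0.403
G1 X18.359 Y4.462
G1 X19.981 Y11.122
; layer 6
G0 Z16.775
G0 X19.981 Y11.122
G1 X16.943 Y17.267
G1 X10.666 Y20.021
G1 X4.087 Y18.096
G1 X0.285 Y12.393
G1 X1.038 Y5.579
G1 X5.995 Y0.844
G1 X12.835 Y0.403
G1 X18.359 Y4.462
G1 X19.981 Y11.122
M2 ; end

The solid is a regular 9-sided prism (a cylinder approximated with 9 flat sides), circumscribed radius ≈ 10 mm, height ≈ 16.8 mm. Slicing at Δz = 2.796 mm — 6 equal slices spanning the solid's height, so layer i sits at z = i·h/6 — gives 6 non-empty perimeters. Each is a 9-segment closed polygon; G0 lifts to the layer z and rapids to the start vertex, then G1 traces the edges.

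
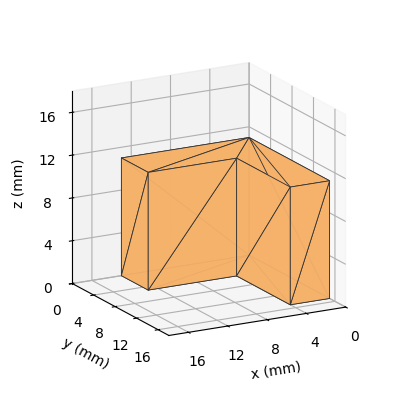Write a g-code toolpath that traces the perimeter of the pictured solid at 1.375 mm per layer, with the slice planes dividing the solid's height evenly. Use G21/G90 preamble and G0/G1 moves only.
Reading the render: the shape is an L-shaped prism: outer 13 × 15 mm, arm thicknesses ≈ 5 mm (horizontal) and 4 mm (vertical), extruded 11 mm in z (dimensions read to the nearest mm from the axis ticks). For the g-code, the solid's height is divided into equal slices at the stated Δz and each level perimeter traced with G1 moves after a G0 lift.

; perimeter-only toolpath
G21 ; units = mm
G90 ; absolute positioning
G28 ; home
; layer 1
G0 Z1.375
G0 X0.000 Y0.000
G1 X13.000 Y0.000
G1 X13.000 Y5.000
G1 X4.000 Y5.000
G1 X4.000 Y15.000
G1 X0.000 Y15.000
G1 X0.000 Y0.000
; layer 2
G0 Z2.750
G0 X0.000 Y0.000
G1 X13.000 Y0.000
G1 X13.000 Y5.000
G1 X4.000 Y5.000
G1 X4.000 Y15.000
G1 X0.000 Y15.000
G1 X0.000 Y0.000
; layer 3
G0 Z4.125
G0 X0.000 Y0.000
G1 X13.000 Y0.000
G1 X13.000 Y5.000
G1 X4.000 Y5.000
G1 X4.000 Y15.000
G1 X0.000 Y15.000
G1 X0.000 Y0.000
; layer 4
G0 Z5.500
G0 X0.000 Y0.000
G1 X13.000 Y0.000
G1 X13.000 Y5.000
G1 X4.000 Y5.000
G1 X4.000 Y15.000
G1 X0.000 Y15.000
G1 X0.000 Y0.000
; layer 5
G0 Z6.875
G0 X0.000 Y0.000
G1 X13.000 Y0.000
G1 X13.000 Y5.000
G1 X4.000 Y5.000
G1 X4.000 Y15.000
G1 X0.000 Y15.000
G1 X0.000 Y0.000
; layer 6
G0 Z8.250
G0 X0.000 Y0.000
G1 X13.000 Y0.000
G1 X13.000 Y5.000
G1 X4.000 Y5.000
G1 X4.000 Y15.000
G1 X0.000 Y15.000
G1 X0.000 Y0.000
; layer 7
G0 Z9.625
G0 X0.000 Y0.000
G1 X13.000 Y0.000
G1 X13.000 Y5.000
G1 X4.000 Y5.000
G1 X4.000 Y15.000
G1 X0.000 Y15.000
G1 X0.000 Y0.000
; layer 8
G0 Z11.000
G0 X0.000 Y0.000
G1 X13.000 Y0.000
G1 X13.000 Y5.000
G1 X4.000 Y5.000
G1 X4.000 Y15.000
G1 X0.000 Y15.000
G1 X0.000 Y0.000
M2 ; end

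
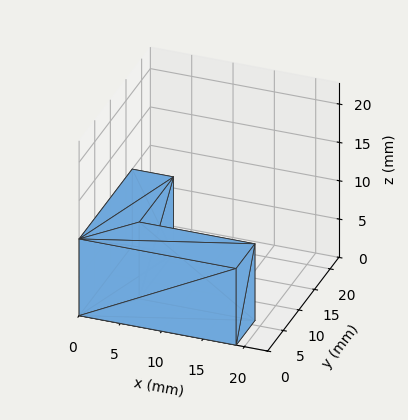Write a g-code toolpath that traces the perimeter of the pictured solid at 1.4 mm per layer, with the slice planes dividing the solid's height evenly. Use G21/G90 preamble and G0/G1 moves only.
Reading the render: the shape is an L-shaped prism: outer 19 × 17 mm, arm thicknesses ≈ 6 mm (horizontal) and 5 mm (vertical), extruded 10 mm in z (dimensions read to the nearest mm from the axis ticks). For the g-code, the solid's height is divided into equal slices at the stated Δz and each level perimeter traced with G1 moves after a G0 lift.

; perimeter-only toolpath
G21 ; units = mm
G90 ; absolute positioning
G28 ; home
; layer 1
G0 Z1.4
G0 X0.0 Y0.0
G1 X19.0 Y0.0
G1 X19.0 Y6.0
G1 X5.0 Y6.0
G1 X5.0 Y17.0
G1 X0.0 Y17.0
G1 X0.0 Y0.0
; layer 2
G0 Z2.9
G0 X0.0 Y0.0
G1 X19.0 Y0.0
G1 X19.0 Y6.0
G1 X5.0 Y6.0
G1 X5.0 Y17.0
G1 X0.0 Y17.0
G1 X0.0 Y0.0
; layer 3
G0 Z4.3
G0 X0.0 Y0.0
G1 X19.0 Y0.0
G1 X19.0 Y6.0
G1 X5.0 Y6.0
G1 X5.0 Y17.0
G1 X0.0 Y17.0
G1 X0.0 Y0.0
; layer 4
G0 Z5.7
G0 X0.0 Y0.0
G1 X19.0 Y0.0
G1 X19.0 Y6.0
G1 X5.0 Y6.0
G1 X5.0 Y17.0
G1 X0.0 Y17.0
G1 X0.0 Y0.0
; layer 5
G0 Z7.1
G0 X0.0 Y0.0
G1 X19.0 Y0.0
G1 X19.0 Y6.0
G1 X5.0 Y6.0
G1 X5.0 Y17.0
G1 X0.0 Y17.0
G1 X0.0 Y0.0
; layer 6
G0 Z8.6
G0 X0.0 Y0.0
G1 X19.0 Y0.0
G1 X19.0 Y6.0
G1 X5.0 Y6.0
G1 X5.0 Y17.0
G1 X0.0 Y17.0
G1 X0.0 Y0.0
; layer 7
G0 Z10.0
G0 X0.0 Y0.0
G1 X19.0 Y0.0
G1 X19.0 Y6.0
G1 X5.0 Y6.0
G1 X5.0 Y17.0
G1 X0.0 Y17.0
G1 X0.0 Y0.0
M2 ; end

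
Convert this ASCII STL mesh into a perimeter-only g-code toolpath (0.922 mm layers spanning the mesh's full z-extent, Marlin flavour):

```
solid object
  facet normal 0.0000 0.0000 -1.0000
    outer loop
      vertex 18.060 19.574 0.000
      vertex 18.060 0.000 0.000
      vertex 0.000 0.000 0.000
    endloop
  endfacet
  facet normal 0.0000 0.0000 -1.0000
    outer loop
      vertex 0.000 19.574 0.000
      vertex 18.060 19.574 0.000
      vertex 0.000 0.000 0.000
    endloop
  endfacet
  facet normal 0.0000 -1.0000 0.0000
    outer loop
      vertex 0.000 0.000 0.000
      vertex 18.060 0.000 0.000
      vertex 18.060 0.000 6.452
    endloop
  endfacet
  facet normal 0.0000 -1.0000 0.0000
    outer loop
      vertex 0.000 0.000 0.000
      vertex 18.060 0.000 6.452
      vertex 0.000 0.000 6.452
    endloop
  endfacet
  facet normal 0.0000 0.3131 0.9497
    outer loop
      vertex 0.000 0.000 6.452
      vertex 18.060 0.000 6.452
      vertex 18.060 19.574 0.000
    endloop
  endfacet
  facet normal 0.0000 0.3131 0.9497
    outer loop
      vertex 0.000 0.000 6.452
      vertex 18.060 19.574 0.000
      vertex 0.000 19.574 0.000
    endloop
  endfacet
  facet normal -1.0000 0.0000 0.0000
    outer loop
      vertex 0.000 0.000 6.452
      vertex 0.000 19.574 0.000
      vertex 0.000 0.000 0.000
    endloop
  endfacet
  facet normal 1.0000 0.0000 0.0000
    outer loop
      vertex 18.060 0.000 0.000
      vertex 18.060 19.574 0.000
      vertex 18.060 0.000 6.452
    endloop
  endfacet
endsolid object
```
; perimeter-only toolpath
G21 ; units = mm
G90 ; absolute positioning
G28 ; home
; layer 1
G0 Z0.922
G0 X0.000 Y0.000
G1 X18.060 Y0.000
G1 X18.060 Y16.778
G1 X0.000 Y16.778
G1 X0.000 Y0.000
; layer 2
G0 Z1.843
G0 X0.000 Y0.000
G1 X18.060 Y0.000
G1 X18.060 Y13.981
G1 X0.000 Y13.981
G1 X0.000 Y0.000
; layer 3
G0 Z2.765
G0 X0.000 Y0.000
G1 X18.060 Y0.000
G1 X18.060 Y11.185
G1 X0.000 Y11.185
G1 X0.000 Y0.000
; layer 4
G0 Z3.687
G0 X0.000 Y0.000
G1 X18.060 Y0.000
G1 X18.060 Y8.389
G1 X0.000 Y8.389
G1 X0.000 Y0.000
; layer 5
G0 Z4.609
G0 X0.000 Y0.000
G1 X18.060 Y0.000
G1 X18.060 Y5.593
G1 X0.000 Y5.593
G1 X0.000 Y0.000
; layer 6
G0 Z5.530
G0 X0.000 Y0.000
G1 X18.060 Y0.000
G1 X18.060 Y2.796
G1 X0.000 Y2.796
G1 X0.000 Y0.000
M2 ; end

The solid is a wedge (ramp): 18.1 × 19.6 mm base, rising to 6.45 mm along the y=0 edge and sloping linearly to z=0 at y=19.6. Slicing at Δz = 0.922 mm — 7 equal slices spanning the solid's height, so layer i sits at z = i·h/7 — gives 6 non-empty perimeters. Each is a 4-segment closed polygon; G0 lifts to the layer z and rapids to the start vertex, then G1 traces the edges. The cross-section shrinks linearly with z (the slice at the apex is degenerate and omitted).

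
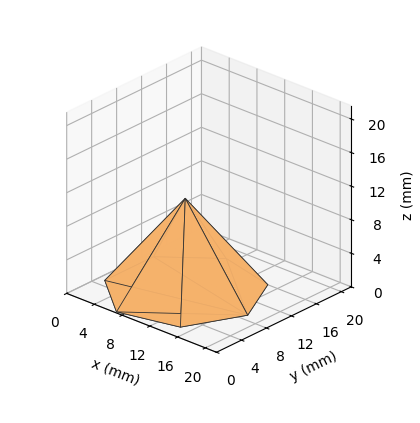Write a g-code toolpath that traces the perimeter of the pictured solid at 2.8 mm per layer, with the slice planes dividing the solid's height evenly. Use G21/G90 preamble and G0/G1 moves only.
Reading the render: the shape is a regular 7-sided pyramid, base circumscribed radius ≈ 9 mm, apex at z ≈ 11 mm (dimensions read to the nearest mm from the axis ticks). For the g-code, the solid's height is divided into equal slices at the stated Δz and each level perimeter traced with G1 moves after a G0 lift.

; perimeter-only toolpath
G21 ; units = mm
G90 ; absolute positioning
G28 ; home
; layer 1
G0 Z2.8
G0 X15.8 Y9.0
G1 X13.2 Y14.2
G1 X7.5 Y15.6
G1 X2.9 Y11.9
G1 X2.9 Y6.1
G1 X7.5 Y2.4
G1 X13.2 Y3.8
G1 X15.8 Y9.0
; layer 2
G0 Z5.5
G0 X13.5 Y9.0
G1 X11.8 Y12.5
G1 X8.0 Y13.4
G1 X5.0 Y10.9
G1 X5.0 Y7.0
G1 X8.0 Y4.6
G1 X11.8 Y5.5
G1 X13.5 Y9.0
; layer 3
G0 Z8.2
G0 X11.2 Y9.0
G1 X10.4 Y10.8
G1 X8.5 Y11.2
G1 X7.0 Y10.0
G1 X7.0 Y8.0
G1 X8.5 Y6.8
G1 X10.4 Y7.2
G1 X11.2 Y9.0
M2 ; end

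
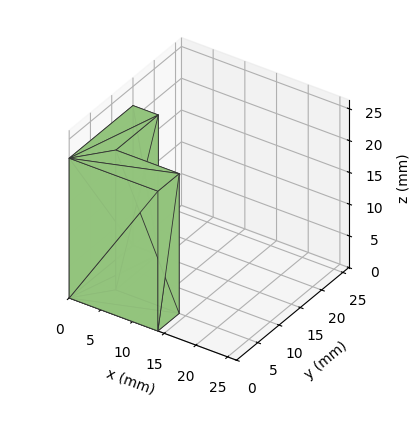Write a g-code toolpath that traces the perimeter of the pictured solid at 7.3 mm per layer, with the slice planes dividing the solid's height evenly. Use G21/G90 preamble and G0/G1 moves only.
Reading the render: the shape is an L-shaped prism: outer 14 × 15 mm, arm thicknesses ≈ 5 mm (horizontal) and 4 mm (vertical), extruded 22 mm in z (dimensions read to the nearest mm from the axis ticks). For the g-code, the solid's height is divided into equal slices at the stated Δz and each level perimeter traced with G1 moves after a G0 lift.

; perimeter-only toolpath
G21 ; units = mm
G90 ; absolute positioning
G28 ; home
; layer 1
G0 Z7.3
G0 X0.0 Y0.0
G1 X14.0 Y0.0
G1 X14.0 Y5.0
G1 X4.0 Y5.0
G1 X4.0 Y15.0
G1 X0.0 Y15.0
G1 X0.0 Y0.0
; layer 2
G0 Z14.7
G0 X0.0 Y0.0
G1 X14.0 Y0.0
G1 X14.0 Y5.0
G1 X4.0 Y5.0
G1 X4.0 Y15.0
G1 X0.0 Y15.0
G1 X0.0 Y0.0
; layer 3
G0 Z22.0
G0 X0.0 Y0.0
G1 X14.0 Y0.0
G1 X14.0 Y5.0
G1 X4.0 Y5.0
G1 X4.0 Y15.0
G1 X0.0 Y15.0
G1 X0.0 Y0.0
M2 ; end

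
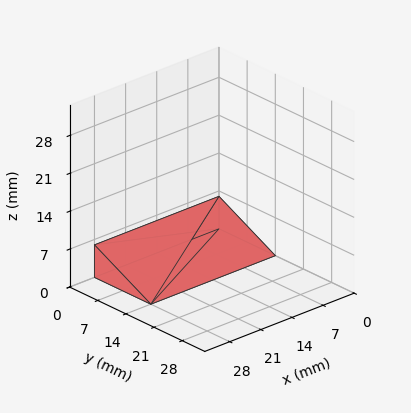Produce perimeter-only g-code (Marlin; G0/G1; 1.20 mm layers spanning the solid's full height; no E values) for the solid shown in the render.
Reading the render: the shape is a wedge (ramp): 28 × 14 mm base, rising to 6 mm along the y=0 edge and sloping linearly to z=0 at y=14 (dimensions read to the nearest mm from the axis ticks). For the g-code, the solid's height is divided into equal slices at the stated Δz and each level perimeter traced with G1 moves after a G0 lift.

; perimeter-only toolpath
G21 ; units = mm
G90 ; absolute positioning
G28 ; home
; layer 1
G0 Z1.20
G0 X0.00 Y0.00
G1 X28.00 Y0.00
G1 X28.00 Y11.20
G1 X0.00 Y11.20
G1 X0.00 Y0.00
; layer 2
G0 Z2.40
G0 X0.00 Y0.00
G1 X28.00 Y0.00
G1 X28.00 Y8.40
G1 X0.00 Y8.40
G1 X0.00 Y0.00
; layer 3
G0 Z3.60
G0 X0.00 Y0.00
G1 X28.00 Y0.00
G1 X28.00 Y5.60
G1 X0.00 Y5.60
G1 X0.00 Y0.00
; layer 4
G0 Z4.80
G0 X0.00 Y0.00
G1 X28.00 Y0.00
G1 X28.00 Y2.80
G1 X0.00 Y2.80
G1 X0.00 Y0.00
M2 ; end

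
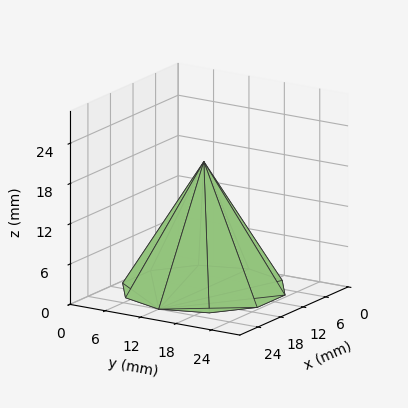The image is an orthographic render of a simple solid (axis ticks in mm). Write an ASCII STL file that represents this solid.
Reading the render: the shape is a regular 10-sided pyramid, base circumscribed radius ≈ 12 mm, apex at z ≈ 19 mm (dimensions read to the nearest mm from the axis ticks). For the STL, each face is triangulated and given an outward normal.

solid part
  facet normal 0.0000 0.0000 -1.0000
    outer loop
      vertex 15.7 23.4 0.0
      vertex 21.7 19.1 0.0
      vertex 24.0 12.0 0.0
    endloop
  endfacet
  facet normal 0.0000 0.0000 -1.0000
    outer loop
      vertex 8.3 23.4 0.0
      vertex 15.7 23.4 0.0
      vertex 24.0 12.0 0.0
    endloop
  endfacet
  facet normal 0.0000 0.0000 -1.0000
    outer loop
      vertex 2.3 19.1 0.0
      vertex 8.3 23.4 0.0
      vertex 24.0 12.0 0.0
    endloop
  endfacet
  facet normal 0.0000 0.0000 -1.0000
    outer loop
      vertex 0.0 12.0 0.0
      vertex 2.3 19.1 0.0
      vertex 24.0 12.0 0.0
    endloop
  endfacet
  facet normal 0.0000 0.0000 -1.0000
    outer loop
      vertex 2.3 4.9 0.0
      vertex 0.0 12.0 0.0
      vertex 24.0 12.0 0.0
    endloop
  endfacet
  facet normal 0.0000 0.0000 -1.0000
    outer loop
      vertex 8.3 0.6 0.0
      vertex 2.3 4.9 0.0
      vertex 24.0 12.0 0.0
    endloop
  endfacet
  facet normal 0.0000 0.0000 -1.0000
    outer loop
      vertex 15.7 0.6 0.0
      vertex 8.3 0.6 0.0
      vertex 24.0 12.0 0.0
    endloop
  endfacet
  facet normal 0.0000 0.0000 -1.0000
    outer loop
      vertex 21.7 4.9 0.0
      vertex 15.7 0.6 0.0
      vertex 24.0 12.0 0.0
    endloop
  endfacet
  facet normal 0.8155 0.2642 0.5150
    outer loop
      vertex 24.0 12.0 0.0
      vertex 21.7 19.1 0.0
      vertex 12.0 12.0 19.0
    endloop
  endfacet
  facet normal 0.4993 0.6966 0.5152
    outer loop
      vertex 21.7 19.1 0.0
      vertex 15.7 23.4 0.0
      vertex 12.0 12.0 19.0
    endloop
  endfacet
  facet normal 0.0000 0.8575 0.5145
    outer loop
      vertex 15.7 23.4 0.0
      vertex 8.3 23.4 0.0
      vertex 12.0 12.0 19.0
    endloop
  endfacet
  facet normal -0.4993 0.6966 0.5152
    outer loop
      vertex 8.3 23.4 0.0
      vertex 2.3 19.1 0.0
      vertex 12.0 12.0 19.0
    endloop
  endfacet
  facet normal -0.8155 0.2642 0.5150
    outer loop
      vertex 2.3 19.1 0.0
      vertex 0.0 12.0 0.0
      vertex 12.0 12.0 19.0
    endloop
  endfacet
  facet normal -0.8155 -0.2642 0.5150
    outer loop
      vertex 0.0 12.0 0.0
      vertex 2.3 4.9 0.0
      vertex 12.0 12.0 19.0
    endloop
  endfacet
  facet normal -0.4993 -0.6966 0.5152
    outer loop
      vertex 2.3 4.9 0.0
      vertex 8.3 0.6 0.0
      vertex 12.0 12.0 19.0
    endloop
  endfacet
  facet normal 0.0000 -0.8575 0.5145
    outer loop
      vertex 8.3 0.6 0.0
      vertex 15.7 0.6 0.0
      vertex 12.0 12.0 19.0
    endloop
  endfacet
  facet normal 0.4993 -0.6966 0.5152
    outer loop
      vertex 15.7 0.6 0.0
      vertex 21.7 4.9 0.0
      vertex 12.0 12.0 19.0
    endloop
  endfacet
  facet normal 0.8155 -0.2642 0.5150
    outer loop
      vertex 21.7 4.9 0.0
      vertex 24.0 12.0 0.0
      vertex 12.0 12.0 19.0
    endloop
  endfacet
endsolid part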